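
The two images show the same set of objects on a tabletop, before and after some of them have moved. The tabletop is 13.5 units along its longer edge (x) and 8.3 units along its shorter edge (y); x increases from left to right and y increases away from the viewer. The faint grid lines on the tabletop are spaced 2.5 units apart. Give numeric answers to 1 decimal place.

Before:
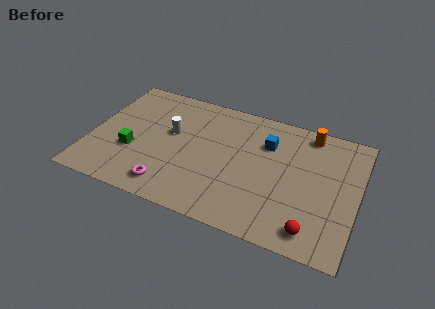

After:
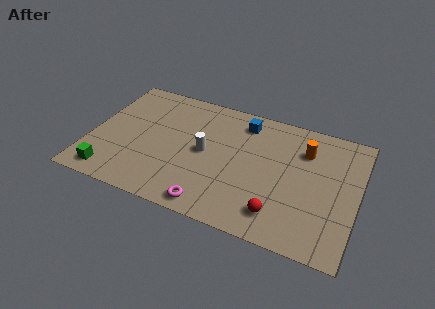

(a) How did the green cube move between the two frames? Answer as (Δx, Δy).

(-0.9, -1.9)

The green cube was at about (2.2, 3.0) and moved to about (1.3, 1.1).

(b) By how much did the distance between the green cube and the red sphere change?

-1.0

Before: roughly 9.5 units apart; after: 8.5. That's 1.0 units closer together.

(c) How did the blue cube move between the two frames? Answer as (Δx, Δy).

(-1.3, 1.0)

The blue cube started near (8.8, 5.9) and ended near (7.5, 6.9).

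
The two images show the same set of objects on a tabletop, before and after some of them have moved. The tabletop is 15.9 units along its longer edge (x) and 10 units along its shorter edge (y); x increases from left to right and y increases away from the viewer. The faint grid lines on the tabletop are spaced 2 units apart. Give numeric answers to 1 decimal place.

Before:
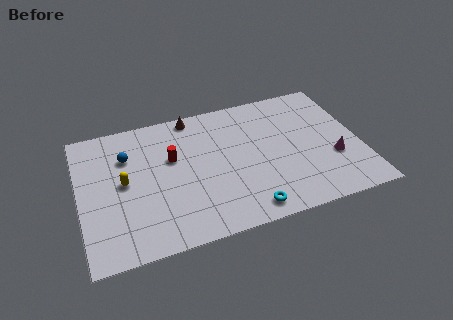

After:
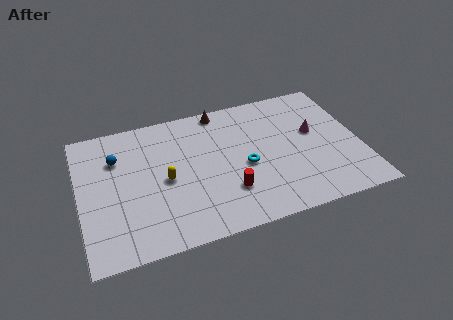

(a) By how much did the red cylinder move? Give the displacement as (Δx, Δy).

(2.9, -3.4)

The red cylinder was at about (5.3, 6.2) and moved to about (8.2, 2.8).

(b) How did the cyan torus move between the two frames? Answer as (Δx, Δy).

(0.2, 3.2)

The cyan torus started near (9.1, 1.2) and ended near (9.3, 4.4).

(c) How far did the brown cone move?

1.6

The brown cone was near (6.7, 9.1) before and (8.3, 9.1) after, so it travelled √(1.6² + 0.0²) ≈ 1.6 units.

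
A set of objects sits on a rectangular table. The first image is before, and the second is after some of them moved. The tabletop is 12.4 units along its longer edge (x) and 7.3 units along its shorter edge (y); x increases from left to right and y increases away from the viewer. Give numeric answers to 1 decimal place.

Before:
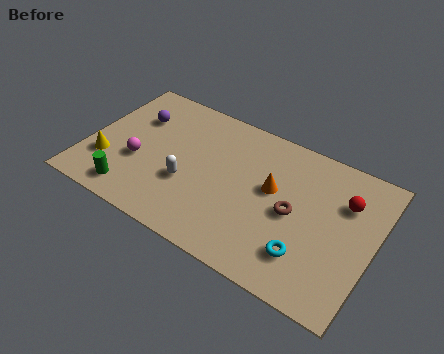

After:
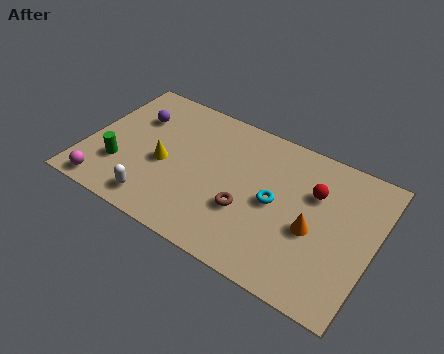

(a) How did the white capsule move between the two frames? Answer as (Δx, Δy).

(-1.1, -1.6)

The white capsule started near (4.5, 2.7) and ended near (3.4, 1.1).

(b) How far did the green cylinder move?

1.3

The green cylinder was near (2.3, 1.1) before and (1.6, 2.2) after, so it travelled √(0.7² + 1.1²) ≈ 1.3 units.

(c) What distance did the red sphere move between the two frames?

1.3

The red sphere was near (11.0, 5.1) before and (9.7, 4.9) after, so it travelled √(1.3² + 0.2²) ≈ 1.3 units.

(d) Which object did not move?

the purple sphere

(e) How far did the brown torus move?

2.1

The brown torus was near (9.0, 3.5) before and (7.1, 2.6) after, so it travelled √(1.9² + 0.9²) ≈ 2.1 units.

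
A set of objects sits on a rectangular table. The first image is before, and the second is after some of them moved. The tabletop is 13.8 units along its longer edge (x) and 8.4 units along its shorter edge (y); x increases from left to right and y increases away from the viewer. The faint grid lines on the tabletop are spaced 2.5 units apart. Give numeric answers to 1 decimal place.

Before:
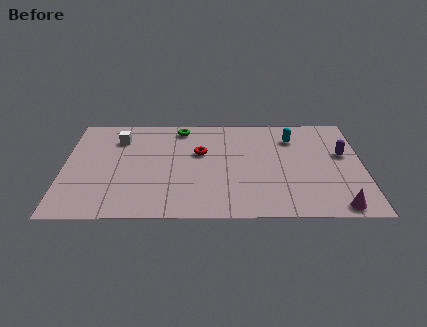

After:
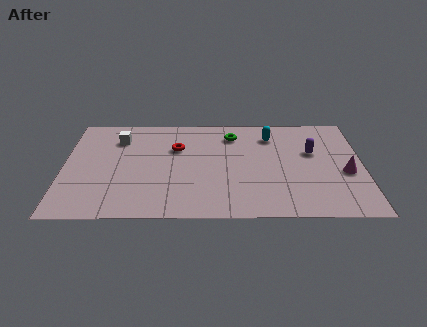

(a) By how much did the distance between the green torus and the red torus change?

+0.5

Before: roughly 2.3 units apart; after: 2.8. That's 0.5 units further apart.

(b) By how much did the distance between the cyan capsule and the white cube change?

-1.0

The distance was about 8.1 in the first image and 7.1 in the second, so they moved 1.0 units closer together.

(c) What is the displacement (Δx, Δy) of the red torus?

(-1.1, 0.4)

From the two frames, the red torus sits at roughly (6.3, 5.2) before and (5.2, 5.6) after.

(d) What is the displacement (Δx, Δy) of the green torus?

(2.4, -0.6)

The green torus started near (5.4, 7.3) and ended near (7.8, 6.7).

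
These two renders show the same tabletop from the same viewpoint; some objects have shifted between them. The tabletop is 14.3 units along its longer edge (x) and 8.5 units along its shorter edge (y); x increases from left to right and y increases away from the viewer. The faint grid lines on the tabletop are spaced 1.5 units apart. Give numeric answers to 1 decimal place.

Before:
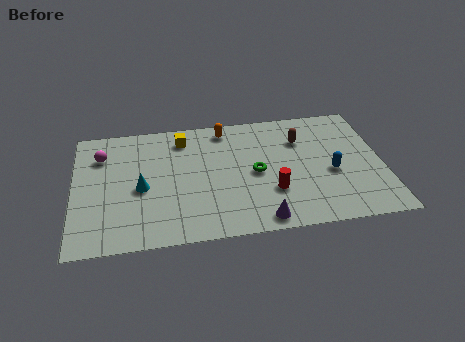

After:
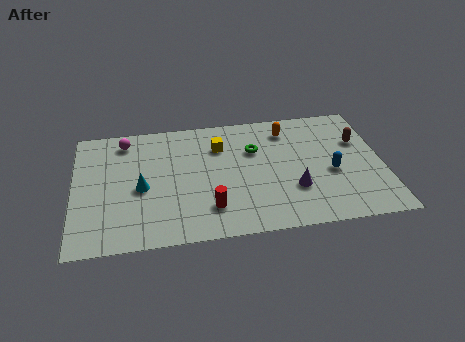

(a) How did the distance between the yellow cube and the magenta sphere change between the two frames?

+0.6

Before: roughly 3.9 units apart; after: 4.5. That's 0.6 units further apart.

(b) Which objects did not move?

the blue capsule and the cyan cone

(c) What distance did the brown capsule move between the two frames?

2.7

From (10.6, 6.1) to (13.3, 5.6), the brown capsule covered √(2.7² + 0.5²) ≈ 2.7 units.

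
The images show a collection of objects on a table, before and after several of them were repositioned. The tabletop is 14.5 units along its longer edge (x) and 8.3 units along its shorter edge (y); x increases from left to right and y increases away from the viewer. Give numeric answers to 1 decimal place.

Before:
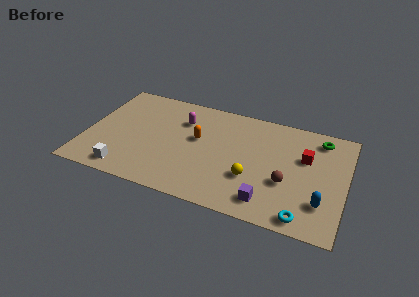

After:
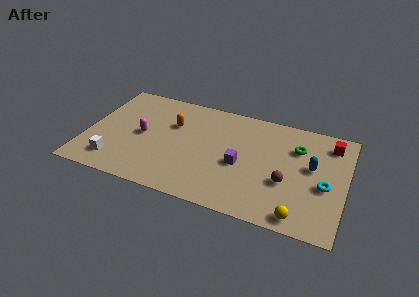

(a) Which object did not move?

the brown sphere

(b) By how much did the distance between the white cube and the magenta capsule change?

-2.8

Before: roughly 5.6 units apart; after: 2.8. That's 2.8 units closer together.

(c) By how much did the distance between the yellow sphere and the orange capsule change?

+5.0

The distance was about 3.8 in the first image and 8.8 in the second, so they moved 5.0 units further apart.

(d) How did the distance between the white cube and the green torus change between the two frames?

-1.2

The distance was about 12.0 in the first image and 10.8 in the second, so they moved 1.2 units closer together.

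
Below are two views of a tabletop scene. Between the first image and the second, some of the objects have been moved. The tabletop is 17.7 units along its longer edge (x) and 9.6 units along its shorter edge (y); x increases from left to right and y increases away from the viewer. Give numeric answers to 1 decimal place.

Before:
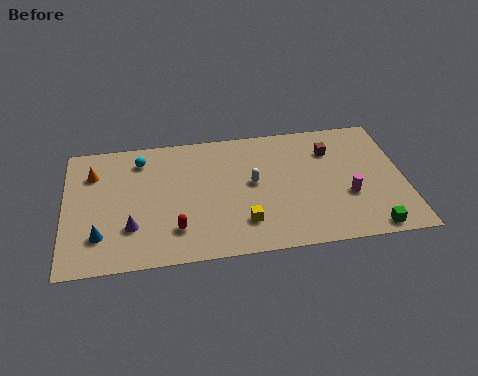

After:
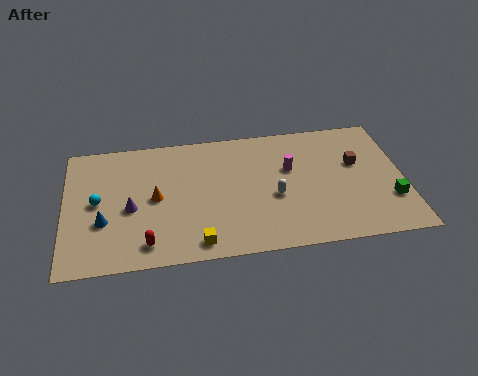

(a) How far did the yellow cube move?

2.6

From (9.2, 2.3) to (6.8, 1.2), the yellow cube covered √(2.4² + 1.1²) ≈ 2.6 units.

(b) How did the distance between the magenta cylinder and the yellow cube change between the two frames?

+1.3

The distance was about 5.6 in the first image and 6.9 in the second, so they moved 1.3 units further apart.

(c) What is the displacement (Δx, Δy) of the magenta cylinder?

(-2.9, 2.5)

The magenta cylinder started near (14.7, 3.5) and ended near (11.8, 6.0).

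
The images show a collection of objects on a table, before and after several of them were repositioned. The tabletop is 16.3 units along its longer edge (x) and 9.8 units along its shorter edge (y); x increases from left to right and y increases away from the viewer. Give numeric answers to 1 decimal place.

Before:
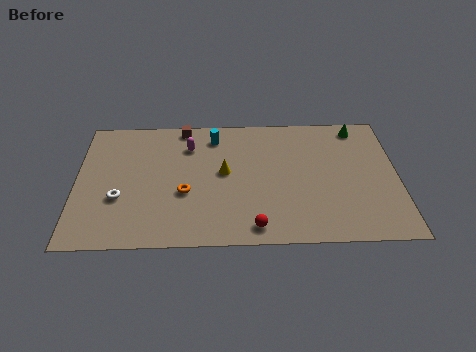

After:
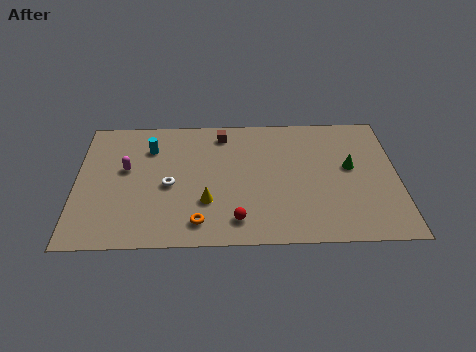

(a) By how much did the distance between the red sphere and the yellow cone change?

-2.3

They were about 4.4 units apart before and 2.1 after — 2.3 units closer together.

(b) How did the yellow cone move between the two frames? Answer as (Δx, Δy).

(-0.9, -2.2)

The yellow cone was at about (7.5, 5.3) and moved to about (6.6, 3.1).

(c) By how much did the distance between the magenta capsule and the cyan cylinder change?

+0.5

Before: roughly 1.5 units apart; after: 2.0. That's 0.5 units further apart.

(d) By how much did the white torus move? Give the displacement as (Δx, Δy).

(2.5, 0.9)

The white torus was at about (2.2, 3.5) and moved to about (4.7, 4.4).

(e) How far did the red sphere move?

1.0

From (9.0, 1.2) to (8.1, 1.7), the red sphere covered √(0.9² + 0.5²) ≈ 1.0 units.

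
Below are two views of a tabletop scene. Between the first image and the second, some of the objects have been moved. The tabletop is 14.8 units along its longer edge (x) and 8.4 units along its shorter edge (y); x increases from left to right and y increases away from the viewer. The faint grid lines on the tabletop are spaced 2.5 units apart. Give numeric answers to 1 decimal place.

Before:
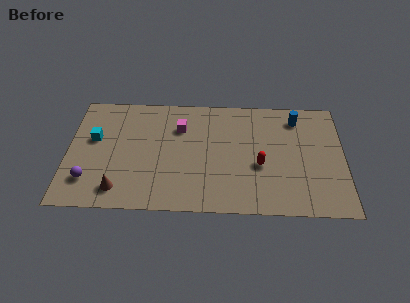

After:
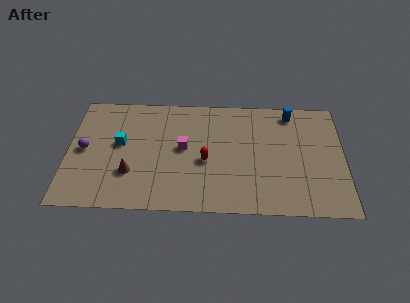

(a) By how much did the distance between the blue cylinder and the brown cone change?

-1.2

The distance was about 11.0 in the first image and 9.8 in the second, so they moved 1.2 units closer together.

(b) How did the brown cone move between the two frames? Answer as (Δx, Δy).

(0.6, 1.2)

From the two frames, the brown cone sits at roughly (2.8, 1.4) before and (3.4, 2.6) after.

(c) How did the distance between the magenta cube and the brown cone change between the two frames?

-2.2

They were about 5.6 units apart before and 3.4 after — 2.2 units closer together.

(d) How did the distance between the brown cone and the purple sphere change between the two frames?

+1.3

They were about 1.7 units apart before and 3.0 after — 1.3 units further apart.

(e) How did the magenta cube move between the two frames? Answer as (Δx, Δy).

(0.2, -1.5)

The magenta cube was at about (6.0, 6.0) and moved to about (6.2, 4.5).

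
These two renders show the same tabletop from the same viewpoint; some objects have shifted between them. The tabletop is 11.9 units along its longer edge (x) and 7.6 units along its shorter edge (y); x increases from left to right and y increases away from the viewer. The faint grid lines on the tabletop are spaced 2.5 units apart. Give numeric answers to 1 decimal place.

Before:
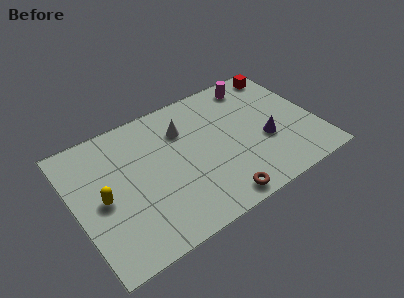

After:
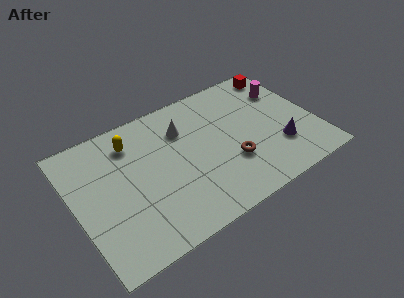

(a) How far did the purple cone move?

0.9

From (9.3, 2.9) to (9.9, 2.2), the purple cone covered √(0.6² + 0.7²) ≈ 0.9 units.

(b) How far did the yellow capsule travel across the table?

3.0

The yellow capsule moved from about (1.3, 3.6) to (3.1, 6.0), a distance of √(1.8² + 2.4²) ≈ 3.0.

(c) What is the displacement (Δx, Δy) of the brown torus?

(1.0, 1.7)

From the two frames, the brown torus sits at roughly (6.5, 0.8) before and (7.5, 2.5) after.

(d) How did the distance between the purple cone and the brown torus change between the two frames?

-1.1

The distance was about 3.5 in the first image and 2.4 in the second, so they moved 1.1 units closer together.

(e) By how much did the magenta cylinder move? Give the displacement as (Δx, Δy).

(1.4, -1.1)

The magenta cylinder started near (9.4, 6.5) and ended near (10.8, 5.4).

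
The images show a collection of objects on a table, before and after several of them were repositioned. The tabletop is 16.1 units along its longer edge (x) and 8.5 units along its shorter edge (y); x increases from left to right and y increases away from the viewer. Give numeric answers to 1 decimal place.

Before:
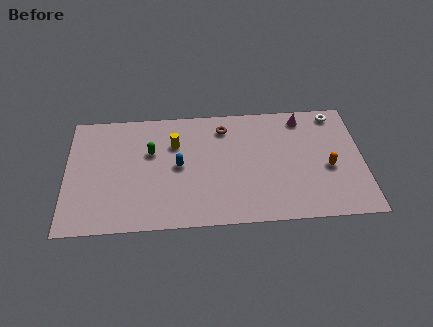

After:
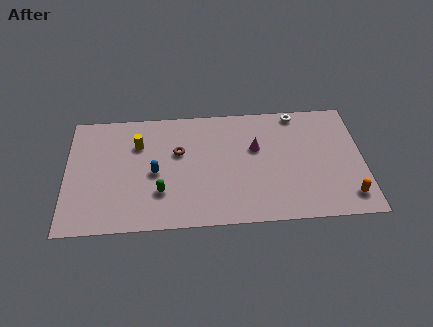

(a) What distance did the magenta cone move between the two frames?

3.3

From (12.9, 7.3) to (10.3, 5.3), the magenta cone covered √(2.6² + 2.0²) ≈ 3.3 units.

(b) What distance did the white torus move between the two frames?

2.1

From (14.7, 7.5) to (12.6, 7.7), the white torus covered √(2.1² + 0.2²) ≈ 2.1 units.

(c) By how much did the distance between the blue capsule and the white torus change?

-0.5

They were about 9.2 units apart before and 8.7 after — 0.5 units closer together.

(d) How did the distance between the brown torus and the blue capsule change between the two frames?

-1.7

Before: roughly 3.6 units apart; after: 1.9. That's 1.7 units closer together.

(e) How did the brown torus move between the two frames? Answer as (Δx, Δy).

(-2.5, -1.6)

From the two frames, the brown torus sits at roughly (8.6, 6.9) before and (6.1, 5.3) after.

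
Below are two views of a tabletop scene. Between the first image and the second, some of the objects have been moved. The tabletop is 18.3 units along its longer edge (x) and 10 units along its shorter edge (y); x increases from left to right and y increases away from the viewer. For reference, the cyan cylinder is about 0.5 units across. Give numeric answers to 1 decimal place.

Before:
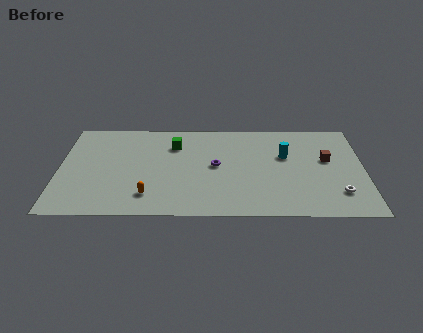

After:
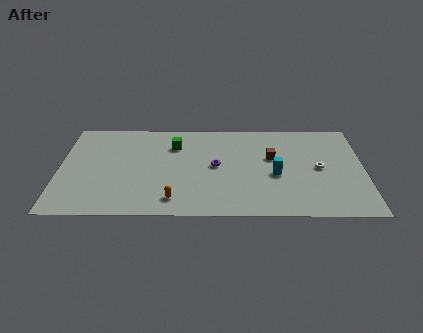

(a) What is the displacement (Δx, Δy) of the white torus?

(-1.1, 2.6)

The white torus was at about (16.7, 2.4) and moved to about (15.6, 5.0).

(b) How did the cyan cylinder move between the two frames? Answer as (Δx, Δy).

(-0.6, -2.0)

The cyan cylinder was at about (13.6, 6.3) and moved to about (13.0, 4.3).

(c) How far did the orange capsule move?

1.6

The orange capsule moved from about (5.4, 2.1) to (6.9, 1.7), a distance of √(1.5² + 0.4²) ≈ 1.6.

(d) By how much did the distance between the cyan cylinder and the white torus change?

-2.3

Before: roughly 5.0 units apart; after: 2.7. That's 2.3 units closer together.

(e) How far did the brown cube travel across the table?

3.3

The brown cube moved from about (16.1, 5.9) to (12.8, 6.1), a distance of √(3.3² + 0.2²) ≈ 3.3.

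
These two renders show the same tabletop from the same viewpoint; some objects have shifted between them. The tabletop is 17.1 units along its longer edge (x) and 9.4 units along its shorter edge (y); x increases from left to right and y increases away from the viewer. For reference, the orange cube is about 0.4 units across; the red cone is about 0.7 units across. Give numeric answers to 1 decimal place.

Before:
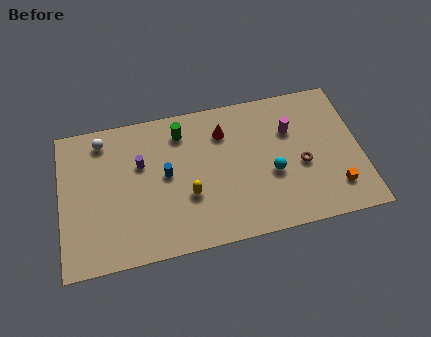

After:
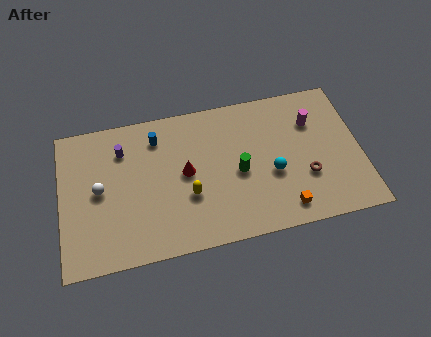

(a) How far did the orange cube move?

3.1

The orange cube was near (15.5, 2.1) before and (12.5, 1.4) after, so it travelled √(3.0² + 0.7²) ≈ 3.1 units.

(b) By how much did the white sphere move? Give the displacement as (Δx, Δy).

(-0.3, -3.2)

From the two frames, the white sphere sits at roughly (2.5, 8.0) before and (2.2, 4.8) after.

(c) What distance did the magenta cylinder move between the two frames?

1.3

The magenta cylinder moved from about (13.2, 6.4) to (14.5, 6.7), a distance of √(1.3² + 0.3²) ≈ 1.3.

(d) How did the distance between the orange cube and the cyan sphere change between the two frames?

-1.4

The distance was about 3.9 in the first image and 2.5 in the second, so they moved 1.4 units closer together.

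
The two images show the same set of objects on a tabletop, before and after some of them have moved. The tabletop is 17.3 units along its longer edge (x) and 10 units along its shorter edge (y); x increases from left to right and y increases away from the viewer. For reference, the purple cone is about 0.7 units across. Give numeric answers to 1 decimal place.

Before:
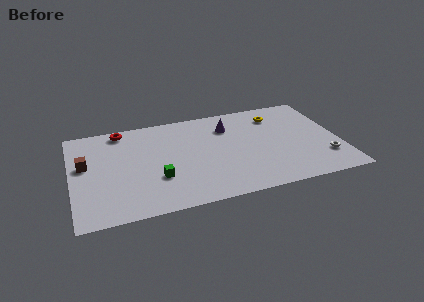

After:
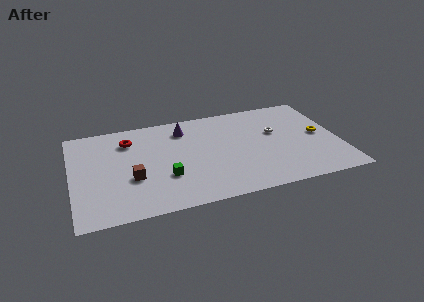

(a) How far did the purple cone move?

2.9

The purple cone moved from about (10.3, 7.5) to (7.4, 8.0), a distance of √(2.9² + 0.5²) ≈ 2.9.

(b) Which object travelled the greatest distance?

the white torus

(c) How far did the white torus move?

4.5

The white torus was near (16.2, 2.6) before and (13.3, 6.1) after, so it travelled √(2.9² + 3.5²) ≈ 4.5 units.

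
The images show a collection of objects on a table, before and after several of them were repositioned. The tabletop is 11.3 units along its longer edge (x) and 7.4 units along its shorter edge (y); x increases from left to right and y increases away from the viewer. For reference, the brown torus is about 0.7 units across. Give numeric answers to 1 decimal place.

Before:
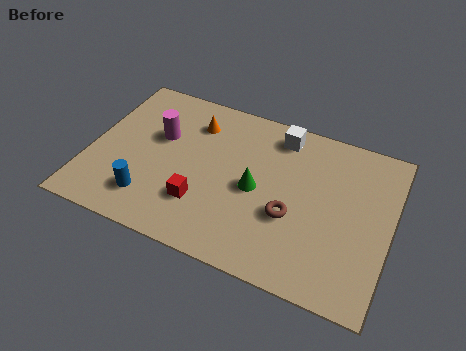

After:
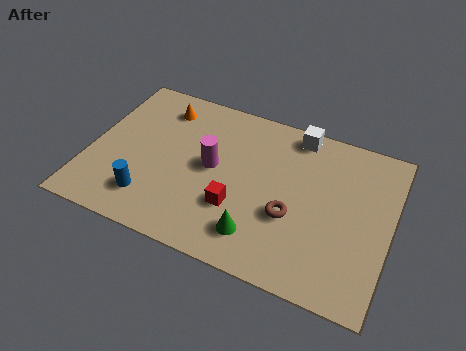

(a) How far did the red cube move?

1.3

The red cube moved from about (4.4, 2.1) to (5.7, 2.4), a distance of √(1.3² + 0.3²) ≈ 1.3.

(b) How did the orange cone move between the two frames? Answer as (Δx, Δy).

(-1.3, 0.3)

From the two frames, the orange cone sits at roughly (3.7, 5.7) before and (2.4, 6.0) after.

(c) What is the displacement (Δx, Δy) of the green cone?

(0.3, -2.0)

The green cone was at about (6.3, 3.5) and moved to about (6.6, 1.5).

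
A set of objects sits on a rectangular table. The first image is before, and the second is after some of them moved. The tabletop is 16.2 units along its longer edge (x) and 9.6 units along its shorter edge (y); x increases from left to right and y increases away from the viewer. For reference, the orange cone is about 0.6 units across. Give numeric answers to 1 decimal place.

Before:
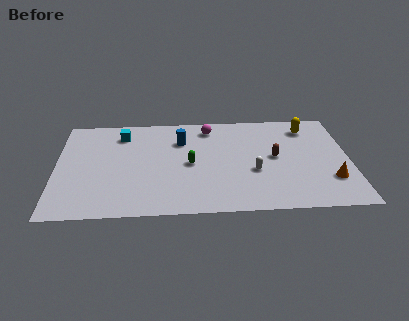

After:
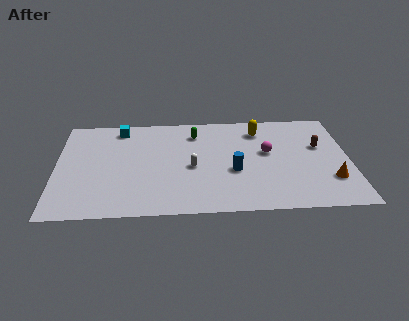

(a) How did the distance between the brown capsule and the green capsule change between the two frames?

+2.4

Before: roughly 4.7 units apart; after: 7.1. That's 2.4 units further apart.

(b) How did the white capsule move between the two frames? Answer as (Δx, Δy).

(-3.4, 0.6)

From the two frames, the white capsule sits at roughly (10.9, 3.7) before and (7.5, 4.3) after.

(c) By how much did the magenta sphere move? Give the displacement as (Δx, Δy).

(3.2, -2.6)

The magenta sphere started near (8.5, 8.1) and ended near (11.7, 5.5).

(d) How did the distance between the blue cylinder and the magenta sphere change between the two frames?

+0.5

They were about 2.0 units apart before and 2.5 after — 0.5 units further apart.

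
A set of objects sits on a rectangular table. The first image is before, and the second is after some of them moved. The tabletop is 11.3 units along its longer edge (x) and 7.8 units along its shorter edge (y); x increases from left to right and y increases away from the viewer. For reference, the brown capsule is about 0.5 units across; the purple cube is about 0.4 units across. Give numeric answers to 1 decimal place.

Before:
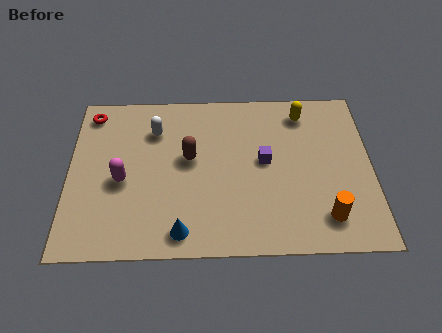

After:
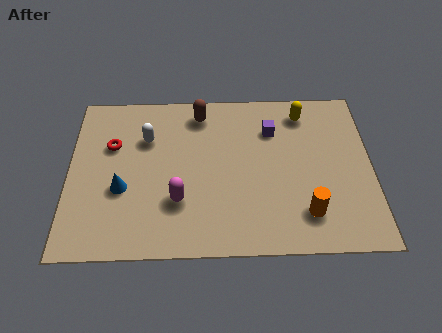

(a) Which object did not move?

the yellow capsule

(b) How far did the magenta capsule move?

2.3

From (2.0, 3.4) to (4.1, 2.4), the magenta capsule covered √(2.1² + 1.0²) ≈ 2.3 units.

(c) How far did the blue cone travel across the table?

3.0

The blue cone moved from about (4.2, 1.0) to (2.0, 3.0), a distance of √(2.2² + 2.0²) ≈ 3.0.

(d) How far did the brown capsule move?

2.2

The brown capsule was near (4.5, 4.4) before and (4.9, 6.6) after, so it travelled √(0.4² + 2.2²) ≈ 2.2 units.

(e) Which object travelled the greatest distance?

the blue cone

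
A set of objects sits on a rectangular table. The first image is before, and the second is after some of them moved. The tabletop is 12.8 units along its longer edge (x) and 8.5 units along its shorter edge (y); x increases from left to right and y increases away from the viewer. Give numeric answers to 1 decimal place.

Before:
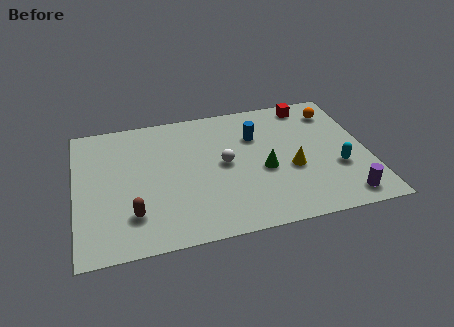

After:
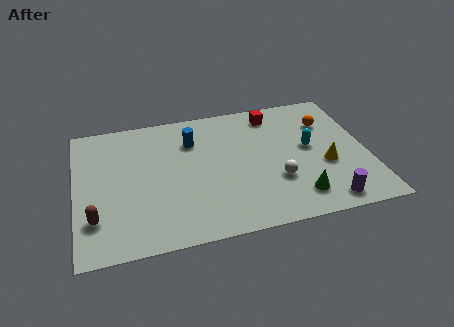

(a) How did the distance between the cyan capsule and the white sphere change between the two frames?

-2.7

They were about 5.1 units apart before and 2.4 after — 2.7 units closer together.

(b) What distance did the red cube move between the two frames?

1.6

The red cube moved from about (10.5, 7.5) to (8.9, 7.2), a distance of √(1.6² + 0.3²) ≈ 1.6.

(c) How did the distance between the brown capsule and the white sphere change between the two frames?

+3.2

They were about 4.7 units apart before and 7.9 after — 3.2 units further apart.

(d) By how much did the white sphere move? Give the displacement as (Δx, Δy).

(2.2, -1.6)

The white sphere started near (6.5, 4.4) and ended near (8.7, 2.8).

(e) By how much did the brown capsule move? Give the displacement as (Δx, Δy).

(-1.6, 0.1)

The brown capsule was at about (2.4, 2.1) and moved to about (0.8, 2.2).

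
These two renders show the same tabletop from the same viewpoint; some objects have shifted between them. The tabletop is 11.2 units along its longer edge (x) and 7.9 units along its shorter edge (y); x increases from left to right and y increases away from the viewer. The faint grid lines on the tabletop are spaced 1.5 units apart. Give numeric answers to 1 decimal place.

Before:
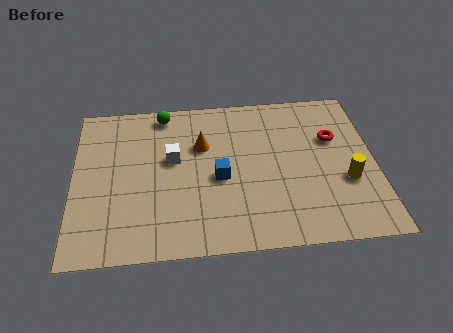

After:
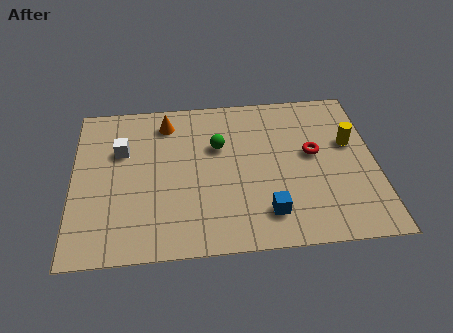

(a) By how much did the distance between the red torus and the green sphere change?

-3.0

They were about 6.6 units apart before and 3.6 after — 3.0 units closer together.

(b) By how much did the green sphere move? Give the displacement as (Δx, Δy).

(2.0, -1.9)

From the two frames, the green sphere sits at roughly (3.4, 7.0) before and (5.4, 5.1) after.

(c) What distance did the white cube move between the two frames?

2.0

The white cube moved from about (3.7, 4.6) to (1.8, 5.2), a distance of √(1.9² + 0.6²) ≈ 2.0.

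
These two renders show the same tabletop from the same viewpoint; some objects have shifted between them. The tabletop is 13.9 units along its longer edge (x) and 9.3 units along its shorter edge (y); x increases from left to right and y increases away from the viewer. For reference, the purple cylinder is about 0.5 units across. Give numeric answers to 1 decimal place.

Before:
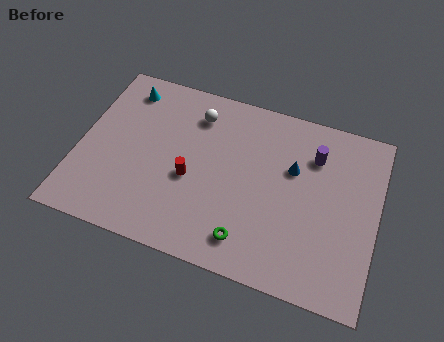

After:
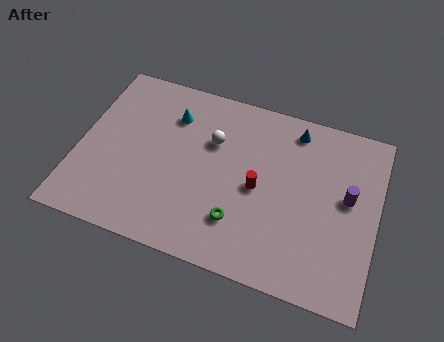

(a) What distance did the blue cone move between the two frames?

2.1

The blue cone moved from about (9.9, 5.9) to (9.8, 8.0), a distance of √(0.1² + 2.1²) ≈ 2.1.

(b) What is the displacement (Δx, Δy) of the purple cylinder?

(1.7, -1.7)

The purple cylinder was at about (10.8, 6.9) and moved to about (12.5, 5.2).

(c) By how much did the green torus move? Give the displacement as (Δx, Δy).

(-0.5, 0.8)

The green torus was at about (8.2, 1.6) and moved to about (7.7, 2.4).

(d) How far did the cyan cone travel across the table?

2.4

The cyan cone was near (1.8, 7.8) before and (4.1, 7.0) after, so it travelled √(2.3² + 0.8²) ≈ 2.4 units.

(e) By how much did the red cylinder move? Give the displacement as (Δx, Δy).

(3.1, 0.5)

The red cylinder was at about (5.3, 3.9) and moved to about (8.4, 4.4).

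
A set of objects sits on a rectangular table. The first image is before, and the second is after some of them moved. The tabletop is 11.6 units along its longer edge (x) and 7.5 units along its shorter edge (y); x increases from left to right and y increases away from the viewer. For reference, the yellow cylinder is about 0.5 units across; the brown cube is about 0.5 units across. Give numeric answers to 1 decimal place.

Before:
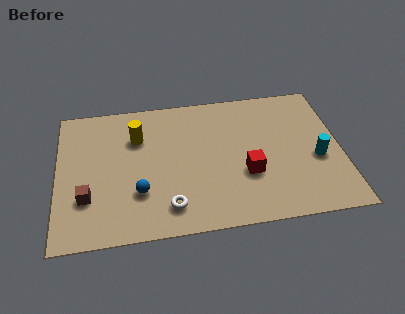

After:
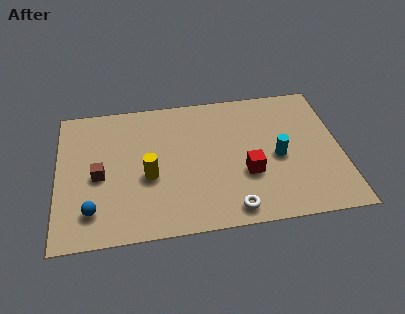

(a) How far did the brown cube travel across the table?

1.2

The brown cube was near (1.2, 2.3) before and (1.7, 3.4) after, so it travelled √(0.5² + 1.1²) ≈ 1.2 units.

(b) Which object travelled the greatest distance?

the white torus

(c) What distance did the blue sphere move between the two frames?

2.0

The blue sphere was near (3.3, 2.3) before and (1.4, 1.6) after, so it travelled √(1.9² + 0.7²) ≈ 2.0 units.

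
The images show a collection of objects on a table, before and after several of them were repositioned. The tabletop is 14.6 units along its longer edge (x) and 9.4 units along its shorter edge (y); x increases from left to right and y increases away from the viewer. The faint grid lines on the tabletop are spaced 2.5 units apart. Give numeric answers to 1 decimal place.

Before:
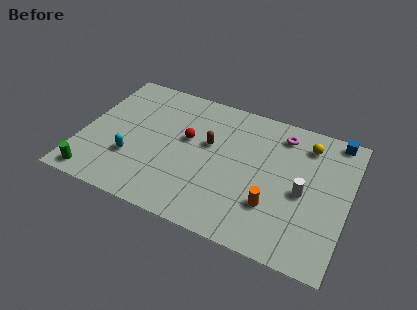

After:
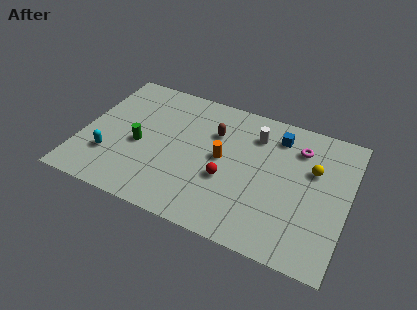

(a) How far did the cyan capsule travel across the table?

1.2

The cyan capsule was near (2.9, 3.0) before and (1.7, 2.7) after, so it travelled √(1.2² + 0.3²) ≈ 1.2 units.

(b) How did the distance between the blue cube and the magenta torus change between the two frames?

-1.7

The distance was about 3.0 in the first image and 1.3 in the second, so they moved 1.7 units closer together.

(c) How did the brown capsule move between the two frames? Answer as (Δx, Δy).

(0.2, 0.9)

From the two frames, the brown capsule sits at roughly (6.9, 5.6) before and (7.1, 6.5) after.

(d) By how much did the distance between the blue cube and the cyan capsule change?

-2.0

Before: roughly 12.1 units apart; after: 10.1. That's 2.0 units closer together.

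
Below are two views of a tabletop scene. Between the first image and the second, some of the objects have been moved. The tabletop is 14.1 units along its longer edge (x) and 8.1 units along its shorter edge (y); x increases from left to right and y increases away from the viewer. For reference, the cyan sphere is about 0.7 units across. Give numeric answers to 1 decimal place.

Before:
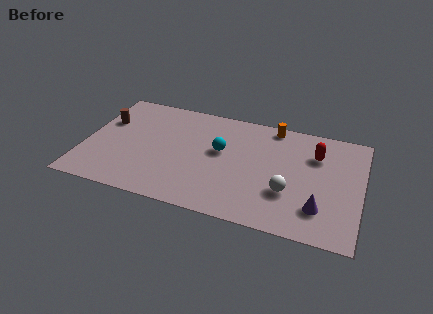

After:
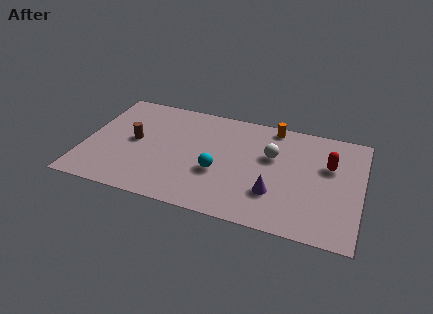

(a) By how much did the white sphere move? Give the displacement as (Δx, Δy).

(-1.0, 2.4)

The white sphere started near (10.5, 2.7) and ended near (9.5, 5.1).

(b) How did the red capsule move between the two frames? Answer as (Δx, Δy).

(0.7, -0.6)

The red capsule was at about (11.7, 5.8) and moved to about (12.4, 5.2).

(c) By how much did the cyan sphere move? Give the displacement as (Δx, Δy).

(0.0, -1.6)

The cyan sphere was at about (6.9, 4.7) and moved to about (6.9, 3.1).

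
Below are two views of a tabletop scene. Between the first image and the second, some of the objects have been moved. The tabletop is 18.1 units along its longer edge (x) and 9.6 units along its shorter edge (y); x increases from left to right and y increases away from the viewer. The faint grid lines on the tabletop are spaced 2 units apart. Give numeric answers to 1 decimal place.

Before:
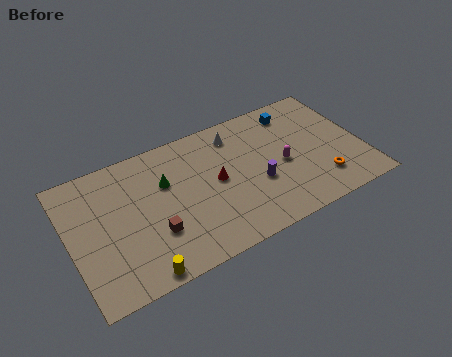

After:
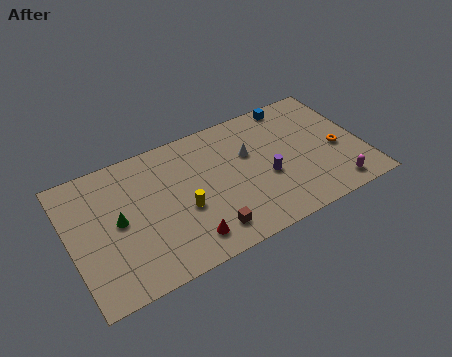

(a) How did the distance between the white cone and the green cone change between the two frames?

+3.5

The distance was about 4.9 in the first image and 8.4 in the second, so they moved 3.5 units further apart.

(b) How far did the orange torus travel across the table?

2.3

From (15.2, 2.2) to (16.5, 4.1), the orange torus covered √(1.3² + 1.9²) ≈ 2.3 units.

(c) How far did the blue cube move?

0.7

From (14.4, 8.0) to (14.4, 8.7), the blue cube covered √(0.0² + 0.7²) ≈ 0.7 units.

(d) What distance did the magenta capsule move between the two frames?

4.2

The magenta capsule was near (13.1, 4.4) before and (15.9, 1.3) after, so it travelled √(2.8² + 3.1²) ≈ 4.2 units.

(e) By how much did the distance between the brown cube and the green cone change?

+2.6

They were about 3.4 units apart before and 6.0 after — 2.6 units further apart.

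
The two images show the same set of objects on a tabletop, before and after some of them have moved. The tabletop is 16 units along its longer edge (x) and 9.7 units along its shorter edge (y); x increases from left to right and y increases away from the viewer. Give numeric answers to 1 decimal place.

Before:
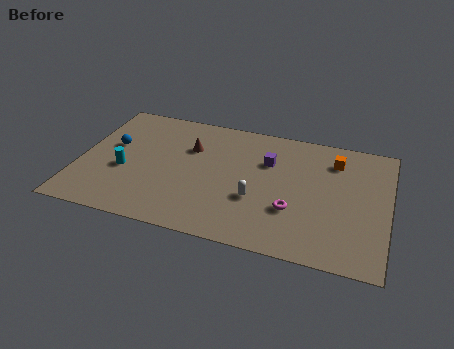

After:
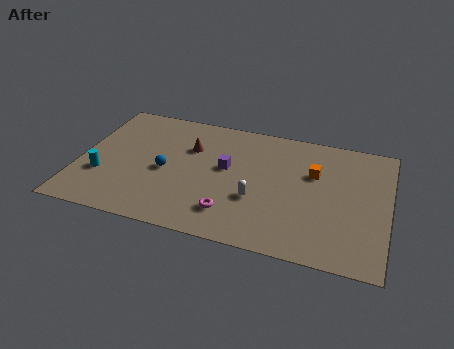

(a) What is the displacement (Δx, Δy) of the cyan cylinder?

(-1.1, -0.7)

The cyan cylinder started near (2.4, 3.9) and ended near (1.3, 3.2).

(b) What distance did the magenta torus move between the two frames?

3.3

The magenta torus moved from about (11.2, 3.2) to (8.1, 2.1), a distance of √(3.1² + 1.1²) ≈ 3.3.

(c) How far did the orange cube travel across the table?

1.6

The orange cube was near (13.1, 7.6) before and (12.1, 6.3) after, so it travelled √(1.0² + 1.3²) ≈ 1.6 units.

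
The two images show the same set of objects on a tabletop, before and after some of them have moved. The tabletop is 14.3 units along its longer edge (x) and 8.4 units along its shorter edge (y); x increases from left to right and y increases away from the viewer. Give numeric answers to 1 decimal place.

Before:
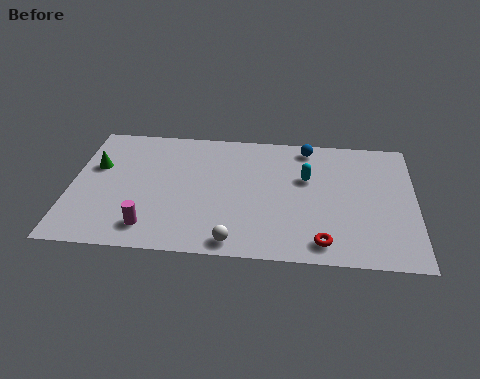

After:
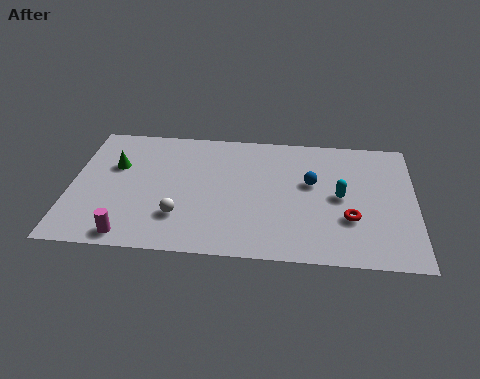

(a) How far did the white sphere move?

2.7

The white sphere was near (6.9, 0.9) before and (4.6, 2.3) after, so it travelled √(2.3² + 1.4²) ≈ 2.7 units.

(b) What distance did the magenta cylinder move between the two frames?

1.0

The magenta cylinder was near (3.4, 1.5) before and (2.6, 0.9) after, so it travelled √(0.8² + 0.6²) ≈ 1.0 units.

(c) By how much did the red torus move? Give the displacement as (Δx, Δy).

(1.1, 1.6)

The red torus was at about (10.5, 1.2) and moved to about (11.6, 2.8).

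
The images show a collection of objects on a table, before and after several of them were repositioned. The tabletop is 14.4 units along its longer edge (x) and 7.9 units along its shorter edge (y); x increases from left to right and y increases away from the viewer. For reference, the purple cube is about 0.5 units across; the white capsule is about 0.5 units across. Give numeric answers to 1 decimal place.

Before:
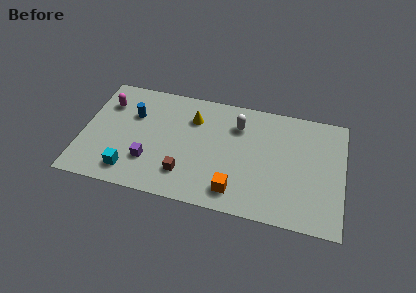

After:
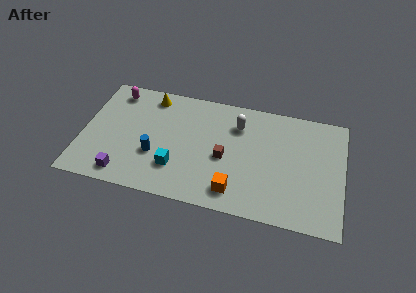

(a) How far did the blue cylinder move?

2.9

The blue cylinder was near (2.7, 5.3) before and (4.1, 2.8) after, so it travelled √(1.4² + 2.5²) ≈ 2.9 units.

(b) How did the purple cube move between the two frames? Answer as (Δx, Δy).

(-1.3, -1.2)

The purple cube started near (3.8, 2.3) and ended near (2.5, 1.1).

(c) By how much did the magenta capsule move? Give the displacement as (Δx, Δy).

(0.4, 0.9)

From the two frames, the magenta capsule sits at roughly (1.2, 5.8) before and (1.6, 6.7) after.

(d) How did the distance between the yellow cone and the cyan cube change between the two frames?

-0.5

They were about 5.4 units apart before and 4.9 after — 0.5 units closer together.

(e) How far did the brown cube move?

2.6

The brown cube was near (5.8, 1.9) before and (7.9, 3.5) after, so it travelled √(2.1² + 1.6²) ≈ 2.6 units.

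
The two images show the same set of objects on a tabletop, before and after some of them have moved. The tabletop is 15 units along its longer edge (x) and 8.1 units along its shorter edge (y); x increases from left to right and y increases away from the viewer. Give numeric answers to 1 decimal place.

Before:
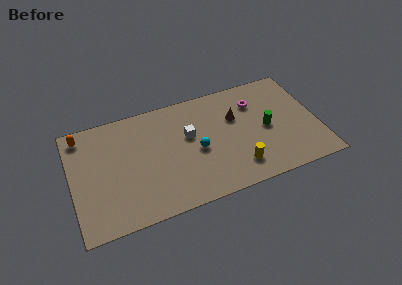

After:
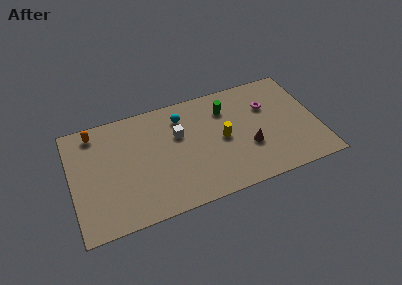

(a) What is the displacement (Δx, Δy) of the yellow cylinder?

(-0.7, 2.3)

The yellow cylinder was at about (9.9, 1.7) and moved to about (9.2, 4.0).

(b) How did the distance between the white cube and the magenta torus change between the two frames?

+1.2

Before: roughly 4.3 units apart; after: 5.5. That's 1.2 units further apart.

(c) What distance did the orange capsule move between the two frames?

0.8

From (0.8, 7.0) to (1.6, 7.0), the orange capsule covered √(0.8² + 0.0²) ≈ 0.8 units.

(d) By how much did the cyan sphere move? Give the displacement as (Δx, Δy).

(-0.7, 2.7)

From the two frames, the cyan sphere sits at roughly (7.6, 3.7) before and (6.9, 6.4) after.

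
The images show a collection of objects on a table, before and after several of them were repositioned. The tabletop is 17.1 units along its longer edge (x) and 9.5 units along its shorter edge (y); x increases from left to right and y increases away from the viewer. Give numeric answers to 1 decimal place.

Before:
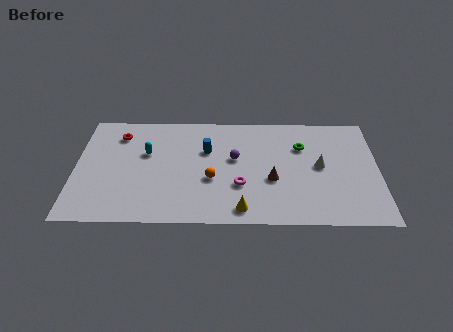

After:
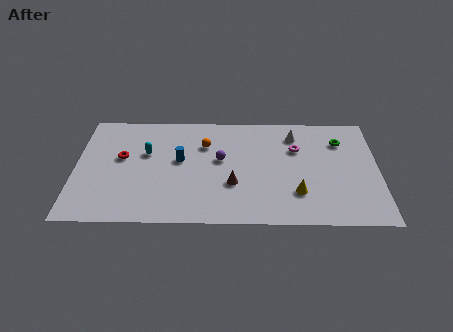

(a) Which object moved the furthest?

the magenta torus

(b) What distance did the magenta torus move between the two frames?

4.5

From (9.3, 3.2) to (12.5, 6.4), the magenta torus covered √(3.2² + 3.2²) ≈ 4.5 units.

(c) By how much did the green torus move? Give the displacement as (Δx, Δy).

(2.2, 0.5)

The green torus was at about (12.8, 6.6) and moved to about (15.0, 7.1).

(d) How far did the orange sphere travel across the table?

3.0

The orange sphere moved from about (7.7, 3.7) to (7.3, 6.7), a distance of √(0.4² + 3.0²) ≈ 3.0.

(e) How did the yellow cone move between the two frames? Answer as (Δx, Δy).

(3.1, 1.4)

The yellow cone was at about (9.4, 1.2) and moved to about (12.5, 2.6).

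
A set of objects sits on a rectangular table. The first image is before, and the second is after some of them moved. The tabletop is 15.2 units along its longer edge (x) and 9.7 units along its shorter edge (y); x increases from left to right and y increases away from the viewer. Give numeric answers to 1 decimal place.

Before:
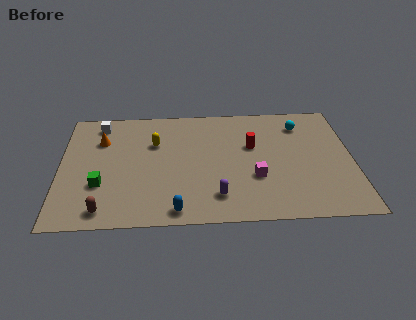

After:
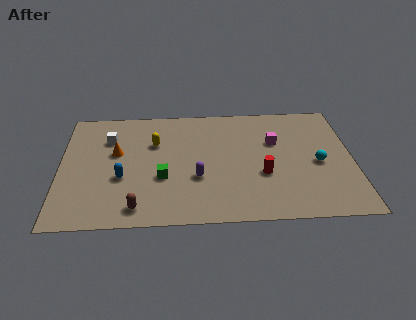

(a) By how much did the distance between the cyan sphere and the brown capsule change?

-2.3

They were about 12.2 units apart before and 9.9 after — 2.3 units closer together.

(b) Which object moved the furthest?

the blue capsule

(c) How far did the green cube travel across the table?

3.2

The green cube moved from about (2.1, 3.2) to (5.3, 3.6), a distance of √(3.2² + 0.4²) ≈ 3.2.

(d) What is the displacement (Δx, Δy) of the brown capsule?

(1.7, 0.1)

The brown capsule was at about (2.3, 1.2) and moved to about (4.0, 1.3).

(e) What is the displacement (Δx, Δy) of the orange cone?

(0.8, -1.1)

The orange cone was at about (2.1, 6.9) and moved to about (2.9, 5.8).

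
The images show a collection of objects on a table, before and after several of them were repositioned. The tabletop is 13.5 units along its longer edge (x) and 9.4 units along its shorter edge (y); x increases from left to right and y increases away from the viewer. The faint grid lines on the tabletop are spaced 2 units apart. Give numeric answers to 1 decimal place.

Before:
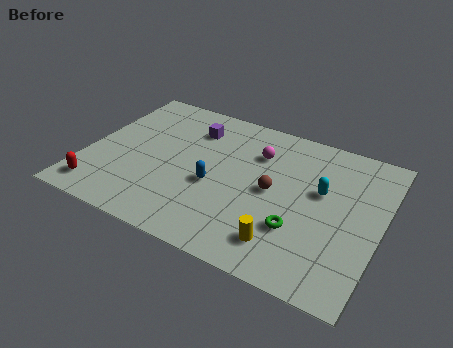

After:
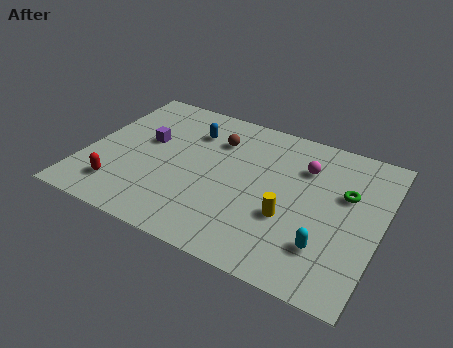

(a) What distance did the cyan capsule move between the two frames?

3.3

From (10.7, 5.6) to (11.3, 2.4), the cyan capsule covered √(0.6² + 3.2²) ≈ 3.3 units.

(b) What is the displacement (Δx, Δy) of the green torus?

(1.8, 3.0)

The green torus was at about (10.0, 2.9) and moved to about (11.8, 5.9).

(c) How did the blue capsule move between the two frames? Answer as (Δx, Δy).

(-1.5, 3.1)

The blue capsule was at about (6.0, 3.9) and moved to about (4.5, 7.0).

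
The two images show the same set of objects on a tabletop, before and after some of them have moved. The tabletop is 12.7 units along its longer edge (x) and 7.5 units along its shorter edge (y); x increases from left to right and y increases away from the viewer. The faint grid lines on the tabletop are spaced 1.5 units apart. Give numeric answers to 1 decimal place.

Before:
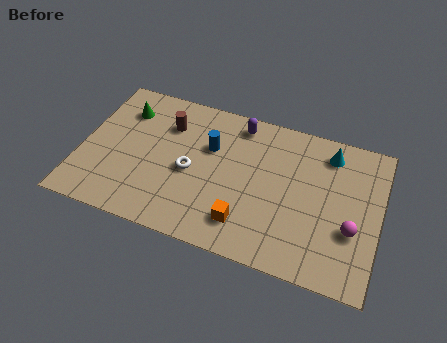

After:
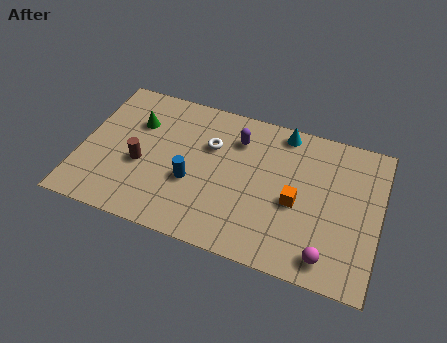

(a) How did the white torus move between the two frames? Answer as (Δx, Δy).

(0.7, 1.6)

From the two frames, the white torus sits at roughly (4.7, 3.4) before and (5.4, 5.0) after.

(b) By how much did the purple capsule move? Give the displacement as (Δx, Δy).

(0.0, -0.8)

From the two frames, the purple capsule sits at roughly (6.5, 6.5) before and (6.5, 5.7) after.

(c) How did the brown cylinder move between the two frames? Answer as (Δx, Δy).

(-0.9, -2.4)

The brown cylinder started near (3.5, 5.5) and ended near (2.6, 3.1).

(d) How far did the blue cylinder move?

2.1

The blue cylinder was near (5.4, 4.9) before and (4.8, 2.9) after, so it travelled √(0.6² + 2.0²) ≈ 2.1 units.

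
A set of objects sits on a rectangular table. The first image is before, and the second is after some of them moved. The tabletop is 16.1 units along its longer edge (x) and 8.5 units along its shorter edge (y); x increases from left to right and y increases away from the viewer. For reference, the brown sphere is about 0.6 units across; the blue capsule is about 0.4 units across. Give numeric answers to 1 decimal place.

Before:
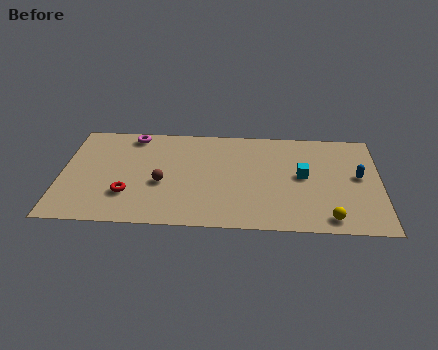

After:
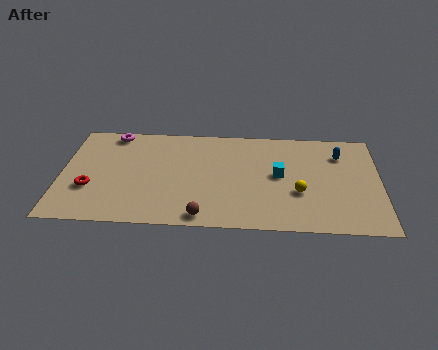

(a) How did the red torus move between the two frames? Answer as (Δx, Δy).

(-1.9, 0.4)

From the two frames, the red torus sits at roughly (3.4, 2.5) before and (1.5, 2.9) after.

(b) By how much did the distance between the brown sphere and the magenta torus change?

+3.9

The distance was about 4.3 in the first image and 8.2 in the second, so they moved 3.9 units further apart.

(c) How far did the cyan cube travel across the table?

1.2

From (12.2, 4.5) to (11.0, 4.5), the cyan cube covered √(1.2² + 0.0²) ≈ 1.2 units.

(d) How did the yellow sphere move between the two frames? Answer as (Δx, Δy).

(-1.5, 2.0)

The yellow sphere was at about (13.5, 1.1) and moved to about (12.0, 3.1).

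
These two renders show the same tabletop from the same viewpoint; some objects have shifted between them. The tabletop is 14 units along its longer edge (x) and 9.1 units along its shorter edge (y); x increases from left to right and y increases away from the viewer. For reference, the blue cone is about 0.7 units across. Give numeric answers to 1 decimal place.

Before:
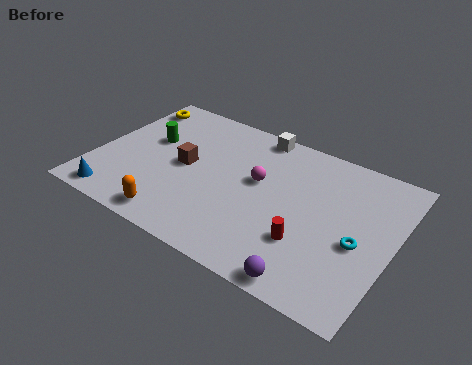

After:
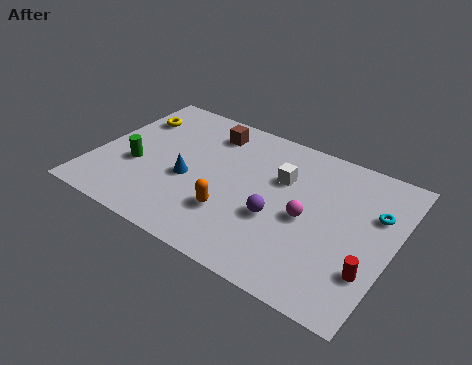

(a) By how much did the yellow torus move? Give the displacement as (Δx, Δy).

(0.3, -0.9)

The yellow torus started near (0.9, 7.6) and ended near (1.2, 6.7).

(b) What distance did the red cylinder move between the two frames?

2.9

The red cylinder moved from about (10.3, 2.8) to (13.2, 2.6), a distance of √(2.9² + 0.2²) ≈ 2.9.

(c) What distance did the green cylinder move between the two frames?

2.0

The green cylinder was near (2.3, 5.5) before and (2.0, 3.5) after, so it travelled √(0.3² + 2.0²) ≈ 2.0 units.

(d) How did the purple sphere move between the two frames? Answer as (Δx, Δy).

(-2.0, 2.7)

The purple sphere started near (10.8, 0.8) and ended near (8.8, 3.5).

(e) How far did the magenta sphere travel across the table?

2.7

From (7.6, 5.3) to (10.1, 4.2), the magenta sphere covered √(2.5² + 1.1²) ≈ 2.7 units.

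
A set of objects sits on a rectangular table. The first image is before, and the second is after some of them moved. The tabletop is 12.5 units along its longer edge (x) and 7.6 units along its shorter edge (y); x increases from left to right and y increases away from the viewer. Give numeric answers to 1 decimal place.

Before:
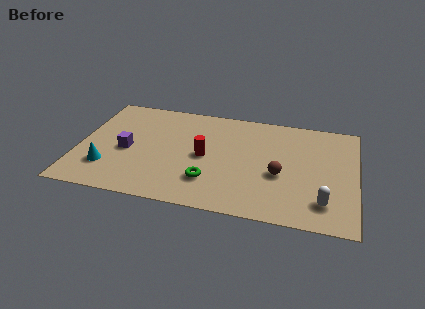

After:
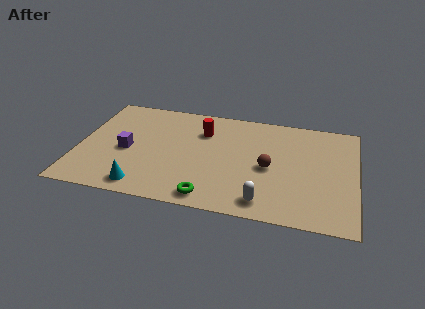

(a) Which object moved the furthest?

the white capsule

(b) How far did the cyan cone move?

2.0

The cyan cone was near (1.4, 2.0) before and (3.1, 1.0) after, so it travelled √(1.7² + 1.0²) ≈ 2.0 units.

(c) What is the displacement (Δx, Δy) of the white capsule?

(-2.6, -0.5)

The white capsule was at about (11.1, 1.6) and moved to about (8.5, 1.1).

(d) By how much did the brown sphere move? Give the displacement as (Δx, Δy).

(-0.5, 0.4)

The brown sphere started near (9.1, 3.1) and ended near (8.6, 3.5).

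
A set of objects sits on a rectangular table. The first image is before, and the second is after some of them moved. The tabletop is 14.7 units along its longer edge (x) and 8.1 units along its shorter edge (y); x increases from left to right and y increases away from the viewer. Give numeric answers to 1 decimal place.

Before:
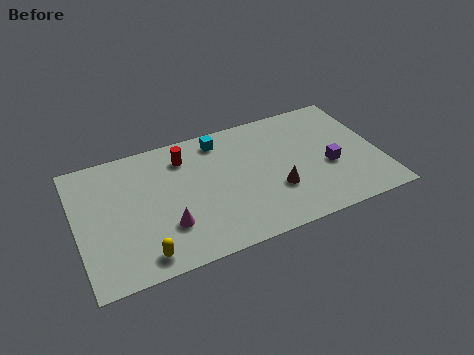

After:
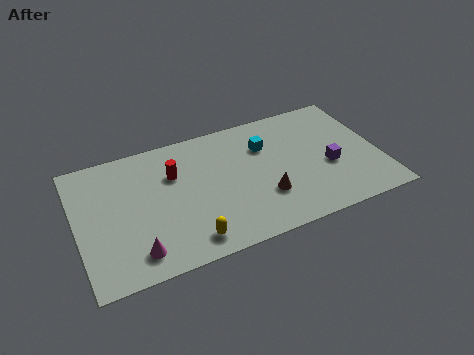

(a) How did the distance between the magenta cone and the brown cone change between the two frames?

+1.1

They were about 5.3 units apart before and 6.4 after — 1.1 units further apart.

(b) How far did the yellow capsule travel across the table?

2.2

From (2.9, 1.1) to (5.1, 1.2), the yellow capsule covered √(2.2² + 0.1²) ≈ 2.2 units.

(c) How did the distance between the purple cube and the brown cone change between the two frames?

+0.6

Before: roughly 2.8 units apart; after: 3.4. That's 0.6 units further apart.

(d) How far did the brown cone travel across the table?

0.6

The brown cone moved from about (9.5, 2.7) to (8.9, 2.5), a distance of √(0.6² + 0.2²) ≈ 0.6.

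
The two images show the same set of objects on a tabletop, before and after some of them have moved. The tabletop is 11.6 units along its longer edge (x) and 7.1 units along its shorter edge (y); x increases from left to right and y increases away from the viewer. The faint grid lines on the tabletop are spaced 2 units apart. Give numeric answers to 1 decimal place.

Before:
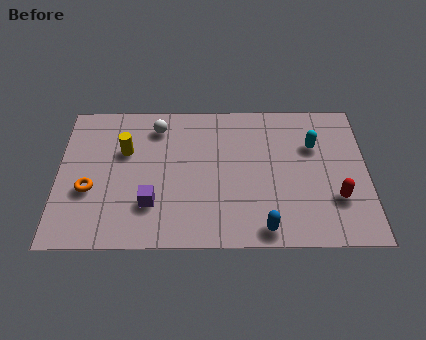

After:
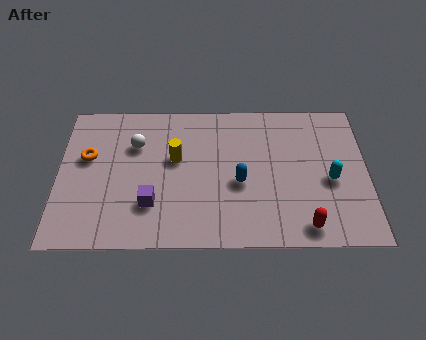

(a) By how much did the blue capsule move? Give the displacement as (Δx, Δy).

(-0.9, 2.2)

From the two frames, the blue capsule sits at roughly (7.7, 0.8) before and (6.8, 3.0) after.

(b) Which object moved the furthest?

the blue capsule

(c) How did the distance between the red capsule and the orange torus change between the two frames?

-0.4

The distance was about 9.2 in the first image and 8.8 in the second, so they moved 0.4 units closer together.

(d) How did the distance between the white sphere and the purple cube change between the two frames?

-0.8

The distance was about 3.8 in the first image and 3.0 in the second, so they moved 0.8 units closer together.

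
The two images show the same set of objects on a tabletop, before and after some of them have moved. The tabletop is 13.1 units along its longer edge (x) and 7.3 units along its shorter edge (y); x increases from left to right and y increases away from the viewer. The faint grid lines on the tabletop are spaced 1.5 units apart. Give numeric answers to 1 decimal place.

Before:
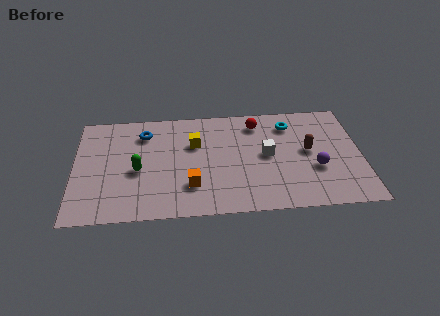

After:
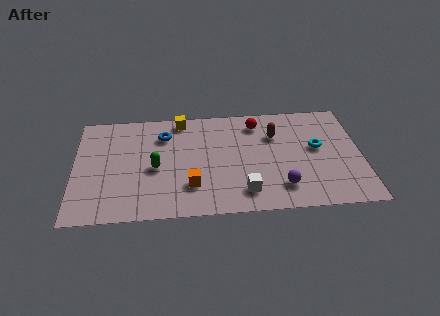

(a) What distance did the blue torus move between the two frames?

0.9

The blue torus was near (3.2, 5.7) before and (4.1, 5.5) after, so it travelled √(0.9² + 0.2²) ≈ 0.9 units.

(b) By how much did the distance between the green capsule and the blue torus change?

-0.3

The distance was about 2.5 in the first image and 2.2 in the second, so they moved 0.3 units closer together.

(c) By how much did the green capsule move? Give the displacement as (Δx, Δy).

(0.8, 0.1)

From the two frames, the green capsule sits at roughly (2.9, 3.2) before and (3.7, 3.3) after.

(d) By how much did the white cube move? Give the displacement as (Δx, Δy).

(-1.1, -2.4)

From the two frames, the white cube sits at roughly (8.8, 3.8) before and (7.7, 1.4) after.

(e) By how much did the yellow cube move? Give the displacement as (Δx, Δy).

(-0.6, 1.7)

The yellow cube started near (5.5, 4.8) and ended near (4.9, 6.5).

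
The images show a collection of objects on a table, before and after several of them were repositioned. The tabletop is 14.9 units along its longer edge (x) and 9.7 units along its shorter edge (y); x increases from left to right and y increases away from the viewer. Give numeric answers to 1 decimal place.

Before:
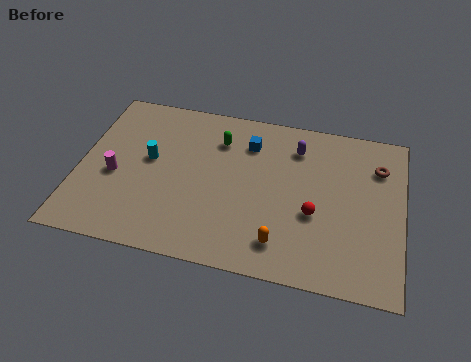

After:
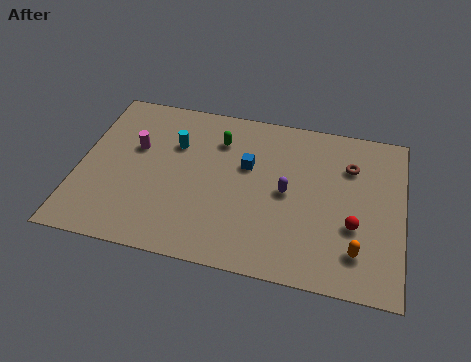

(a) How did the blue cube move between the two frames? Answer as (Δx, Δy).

(0.0, -1.4)

The blue cube was at about (7.7, 7.4) and moved to about (7.7, 6.0).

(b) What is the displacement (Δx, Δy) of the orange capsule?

(3.4, 0.3)

From the two frames, the orange capsule sits at roughly (9.5, 1.8) before and (12.9, 2.1) after.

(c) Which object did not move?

the green capsule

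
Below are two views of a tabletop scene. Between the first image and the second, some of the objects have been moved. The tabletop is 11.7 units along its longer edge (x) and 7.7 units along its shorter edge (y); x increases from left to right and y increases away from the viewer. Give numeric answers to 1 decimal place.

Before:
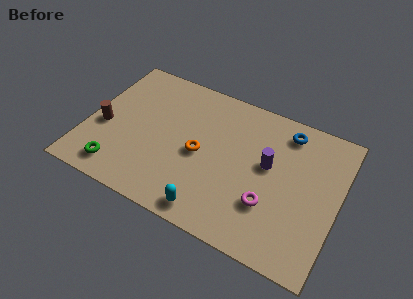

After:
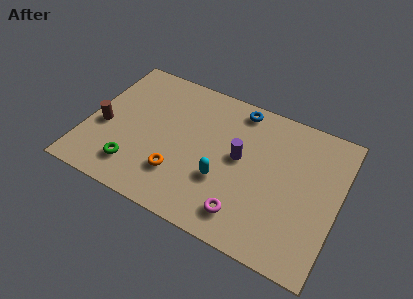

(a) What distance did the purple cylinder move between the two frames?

1.3

From (8.4, 4.4) to (7.1, 4.2), the purple cylinder covered √(1.3² + 0.2²) ≈ 1.3 units.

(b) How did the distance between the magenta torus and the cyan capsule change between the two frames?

-1.1

The distance was about 2.9 in the first image and 1.8 in the second, so they moved 1.1 units closer together.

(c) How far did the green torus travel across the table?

0.8

The green torus was near (1.8, 1.2) before and (2.5, 1.6) after, so it travelled √(0.7² + 0.4²) ≈ 0.8 units.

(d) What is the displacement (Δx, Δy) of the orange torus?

(-0.8, -1.5)

The orange torus started near (5.3, 3.6) and ended near (4.5, 2.1).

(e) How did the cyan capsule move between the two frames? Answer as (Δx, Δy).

(0.3, 1.8)

From the two frames, the cyan capsule sits at roughly (6.2, 0.9) before and (6.5, 2.7) after.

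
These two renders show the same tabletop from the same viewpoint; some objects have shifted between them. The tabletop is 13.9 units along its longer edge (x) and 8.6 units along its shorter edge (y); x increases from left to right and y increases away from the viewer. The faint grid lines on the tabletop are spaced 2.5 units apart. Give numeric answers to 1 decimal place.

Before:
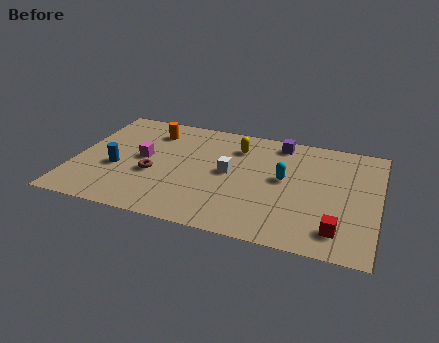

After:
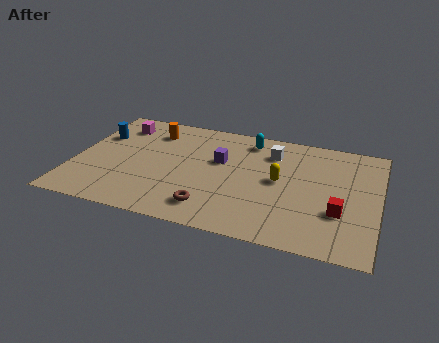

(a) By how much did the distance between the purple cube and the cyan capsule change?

-0.5

The distance was about 2.8 in the first image and 2.3 in the second, so they moved 0.5 units closer together.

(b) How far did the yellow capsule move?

3.0

The yellow capsule was near (7.3, 6.6) before and (9.4, 4.5) after, so it travelled √(2.1² + 2.1²) ≈ 3.0 units.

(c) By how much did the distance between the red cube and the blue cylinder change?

+1.3

Before: roughly 10.4 units apart; after: 11.7. That's 1.3 units further apart.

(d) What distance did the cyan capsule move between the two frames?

3.2

The cyan capsule was near (9.6, 4.7) before and (7.8, 7.3) after, so it travelled √(1.8² + 2.6²) ≈ 3.2 units.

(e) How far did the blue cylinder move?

2.6

From (2.0, 3.4) to (0.9, 5.8), the blue cylinder covered √(1.1² + 2.4²) ≈ 2.6 units.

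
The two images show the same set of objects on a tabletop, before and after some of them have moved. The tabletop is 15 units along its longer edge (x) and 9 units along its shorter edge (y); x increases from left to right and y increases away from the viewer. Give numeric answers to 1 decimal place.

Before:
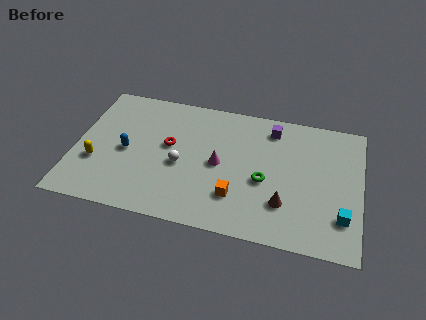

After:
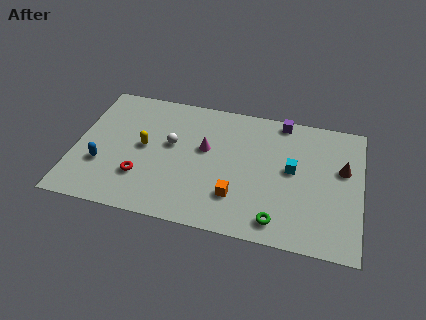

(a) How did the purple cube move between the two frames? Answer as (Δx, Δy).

(0.5, 0.7)

The purple cube was at about (10.2, 7.5) and moved to about (10.7, 8.2).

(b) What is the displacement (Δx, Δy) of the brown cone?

(2.9, 3.0)

From the two frames, the brown cone sits at roughly (11.1, 2.5) before and (14.0, 5.5) after.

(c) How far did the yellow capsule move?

2.9

From (1.2, 3.1) to (3.6, 4.7), the yellow capsule covered √(2.4² + 1.6²) ≈ 2.9 units.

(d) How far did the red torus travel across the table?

2.8

From (4.9, 5.1) to (3.6, 2.6), the red torus covered √(1.3² + 2.5²) ≈ 2.8 units.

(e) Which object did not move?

the orange cube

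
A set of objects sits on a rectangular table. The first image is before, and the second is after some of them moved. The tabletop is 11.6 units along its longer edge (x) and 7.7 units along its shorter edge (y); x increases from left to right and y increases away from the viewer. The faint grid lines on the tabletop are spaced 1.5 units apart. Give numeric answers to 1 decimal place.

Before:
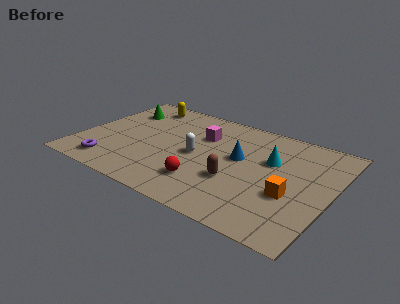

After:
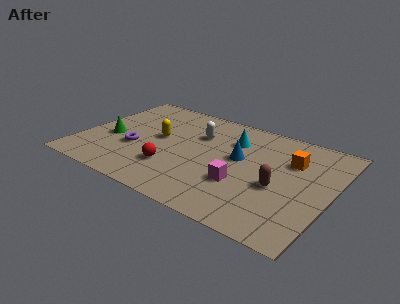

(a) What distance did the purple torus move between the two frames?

1.9

From (1.8, 1.2) to (2.6, 2.9), the purple torus covered √(0.8² + 1.7²) ≈ 1.9 units.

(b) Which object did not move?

the blue cone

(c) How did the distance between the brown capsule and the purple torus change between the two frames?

+0.9

Before: roughly 5.8 units apart; after: 6.7. That's 0.9 units further apart.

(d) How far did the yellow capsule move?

2.7

From (2.2, 6.6) to (3.5, 4.2), the yellow capsule covered √(1.3² + 2.4²) ≈ 2.7 units.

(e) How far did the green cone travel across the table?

2.5

From (1.4, 5.7) to (1.4, 3.2), the green cone covered √(0.0² + 2.5²) ≈ 2.5 units.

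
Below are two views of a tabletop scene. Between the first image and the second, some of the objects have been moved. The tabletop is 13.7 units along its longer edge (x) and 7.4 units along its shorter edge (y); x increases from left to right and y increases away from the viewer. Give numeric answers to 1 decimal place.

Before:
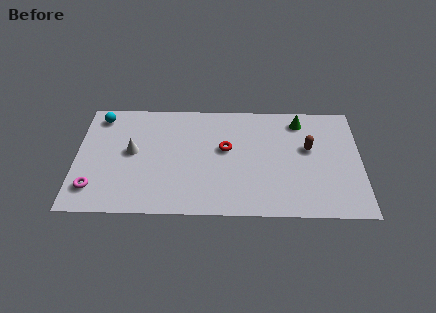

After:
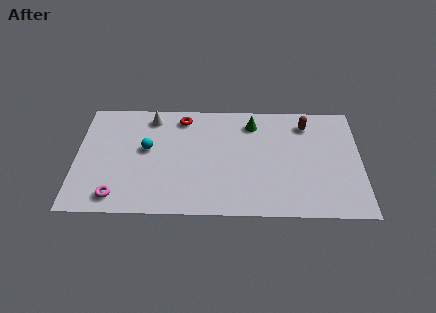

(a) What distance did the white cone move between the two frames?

2.5

From (2.7, 4.0) to (3.6, 6.3), the white cone covered √(0.9² + 2.3²) ≈ 2.5 units.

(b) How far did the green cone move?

2.3

From (10.8, 6.2) to (8.5, 6.0), the green cone covered √(2.3² + 0.2²) ≈ 2.3 units.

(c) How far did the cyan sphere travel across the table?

3.1

The cyan sphere was near (1.1, 6.3) before and (3.4, 4.2) after, so it travelled √(2.3² + 2.1²) ≈ 3.1 units.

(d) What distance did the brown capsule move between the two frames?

1.6

The brown capsule was near (11.2, 4.4) before and (11.1, 6.0) after, so it travelled √(0.1² + 1.6²) ≈ 1.6 units.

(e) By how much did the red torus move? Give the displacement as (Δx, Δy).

(-2.1, 2.0)

From the two frames, the red torus sits at roughly (7.2, 4.3) before and (5.1, 6.3) after.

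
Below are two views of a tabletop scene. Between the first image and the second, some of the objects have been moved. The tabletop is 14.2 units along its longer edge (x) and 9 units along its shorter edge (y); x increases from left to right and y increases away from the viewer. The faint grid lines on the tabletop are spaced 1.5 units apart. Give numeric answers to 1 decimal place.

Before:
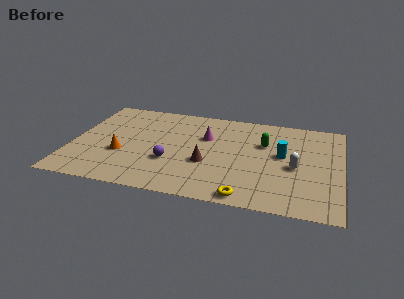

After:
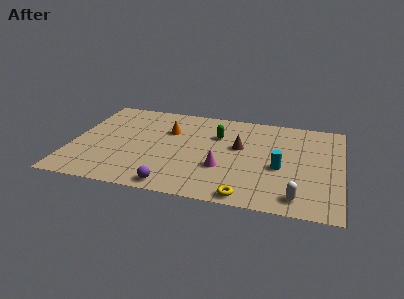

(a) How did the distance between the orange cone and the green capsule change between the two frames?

-5.2

The distance was about 7.8 in the first image and 2.6 in the second, so they moved 5.2 units closer together.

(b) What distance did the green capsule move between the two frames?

2.5

The green capsule moved from about (10.1, 5.9) to (7.6, 6.2), a distance of √(2.5² + 0.3²) ≈ 2.5.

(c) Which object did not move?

the yellow torus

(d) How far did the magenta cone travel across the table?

3.0

The magenta cone was near (7.0, 5.9) before and (8.0, 3.1) after, so it travelled √(1.0² + 2.8²) ≈ 3.0 units.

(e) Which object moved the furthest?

the orange cone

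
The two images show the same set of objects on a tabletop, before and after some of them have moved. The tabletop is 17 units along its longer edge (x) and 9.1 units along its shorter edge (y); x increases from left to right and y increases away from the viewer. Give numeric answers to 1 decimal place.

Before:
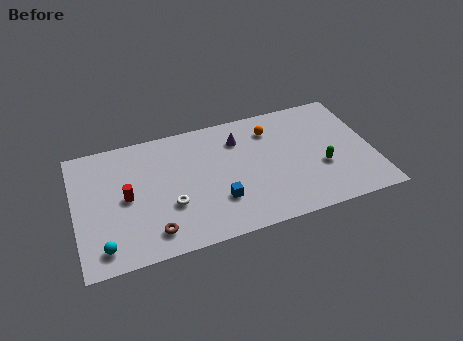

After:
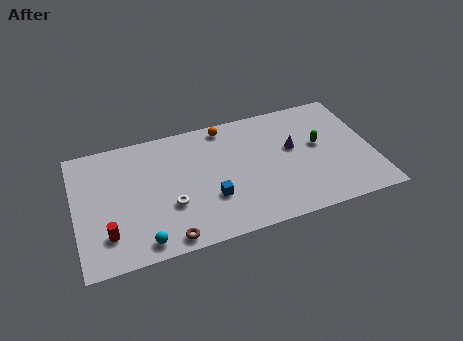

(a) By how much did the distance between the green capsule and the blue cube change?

+0.7

Before: roughly 6.0 units apart; after: 6.7. That's 0.7 units further apart.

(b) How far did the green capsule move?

1.7

The green capsule was near (14.0, 3.4) before and (14.0, 5.1) after, so it travelled √(0.0² + 1.7²) ≈ 1.7 units.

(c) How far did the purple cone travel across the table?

3.4

The purple cone was near (9.5, 6.9) before and (12.5, 5.3) after, so it travelled √(3.0² + 1.6²) ≈ 3.4 units.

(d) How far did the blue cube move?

0.5

The blue cube was near (8.0, 2.7) before and (7.6, 3.0) after, so it travelled √(0.4² + 0.3²) ≈ 0.5 units.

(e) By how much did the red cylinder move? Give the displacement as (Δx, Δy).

(-1.2, -2.3)

The red cylinder was at about (2.9, 4.5) and moved to about (1.7, 2.2).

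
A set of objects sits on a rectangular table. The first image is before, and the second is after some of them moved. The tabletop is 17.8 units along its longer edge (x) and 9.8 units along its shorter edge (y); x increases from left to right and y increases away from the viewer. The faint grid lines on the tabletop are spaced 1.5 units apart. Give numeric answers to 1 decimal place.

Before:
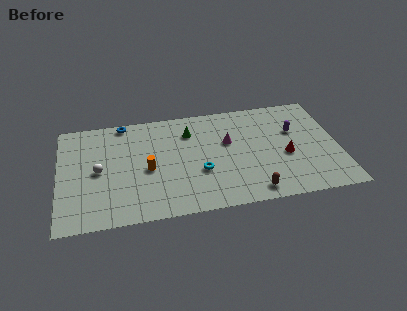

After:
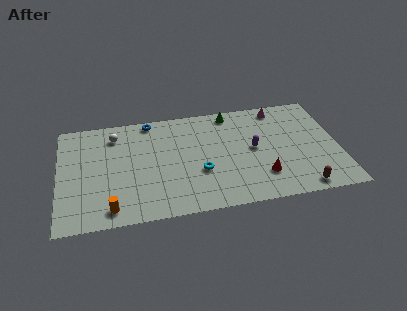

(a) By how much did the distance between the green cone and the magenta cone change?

+0.3

The distance was about 2.8 in the first image and 3.1 in the second, so they moved 0.3 units further apart.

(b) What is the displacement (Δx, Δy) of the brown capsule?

(3.1, -0.2)

The brown capsule started near (12.1, 1.2) and ended near (15.2, 1.0).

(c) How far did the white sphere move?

3.3

The white sphere moved from about (2.5, 4.8) to (3.6, 7.9), a distance of √(1.1² + 3.1²) ≈ 3.3.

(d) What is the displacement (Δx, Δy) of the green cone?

(2.7, 1.3)

The green cone was at about (8.4, 7.4) and moved to about (11.1, 8.7).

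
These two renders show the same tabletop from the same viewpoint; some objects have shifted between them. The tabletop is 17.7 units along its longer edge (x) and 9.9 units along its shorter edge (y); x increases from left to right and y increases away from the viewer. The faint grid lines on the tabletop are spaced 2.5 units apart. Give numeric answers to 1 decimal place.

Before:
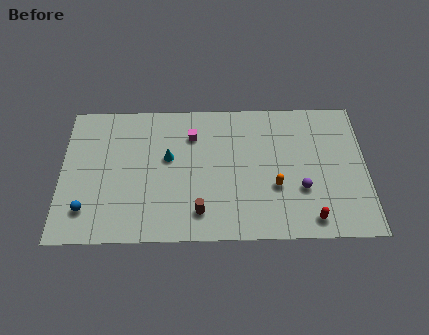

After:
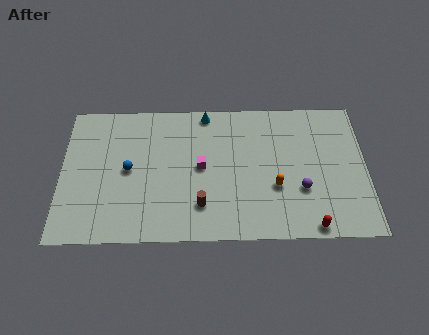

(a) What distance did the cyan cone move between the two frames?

3.9

From (6.2, 5.8) to (8.4, 9.0), the cyan cone covered √(2.2² + 3.2²) ≈ 3.9 units.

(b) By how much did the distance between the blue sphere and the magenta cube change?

-3.8

They were about 8.0 units apart before and 4.2 after — 3.8 units closer together.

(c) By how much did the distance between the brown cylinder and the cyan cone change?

+2.3

Before: roughly 4.3 units apart; after: 6.6. That's 2.3 units further apart.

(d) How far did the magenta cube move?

2.4

From (7.6, 7.4) to (8.1, 5.1), the magenta cube covered √(0.5² + 2.3²) ≈ 2.4 units.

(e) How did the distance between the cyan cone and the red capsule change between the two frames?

+0.8

The distance was about 9.4 in the first image and 10.2 in the second, so they moved 0.8 units further apart.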